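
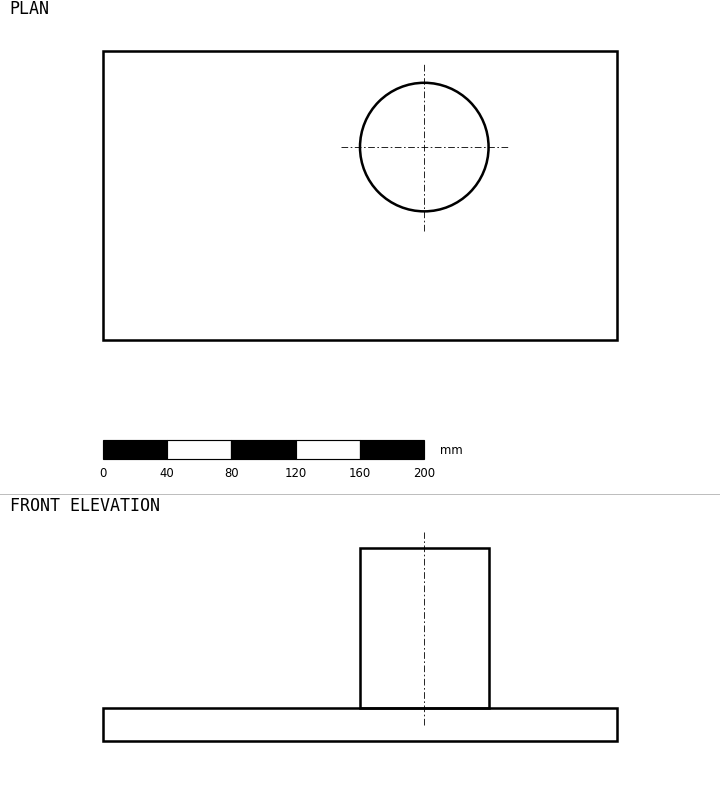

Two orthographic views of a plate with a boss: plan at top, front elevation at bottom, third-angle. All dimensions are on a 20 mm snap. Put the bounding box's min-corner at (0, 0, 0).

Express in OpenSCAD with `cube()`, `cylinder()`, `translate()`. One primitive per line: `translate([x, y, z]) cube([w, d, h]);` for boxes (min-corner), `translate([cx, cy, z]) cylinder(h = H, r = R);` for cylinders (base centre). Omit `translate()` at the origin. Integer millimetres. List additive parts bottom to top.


cube([320, 180, 20]);
translate([200, 120, 20]) cylinder(h = 100, r = 40);


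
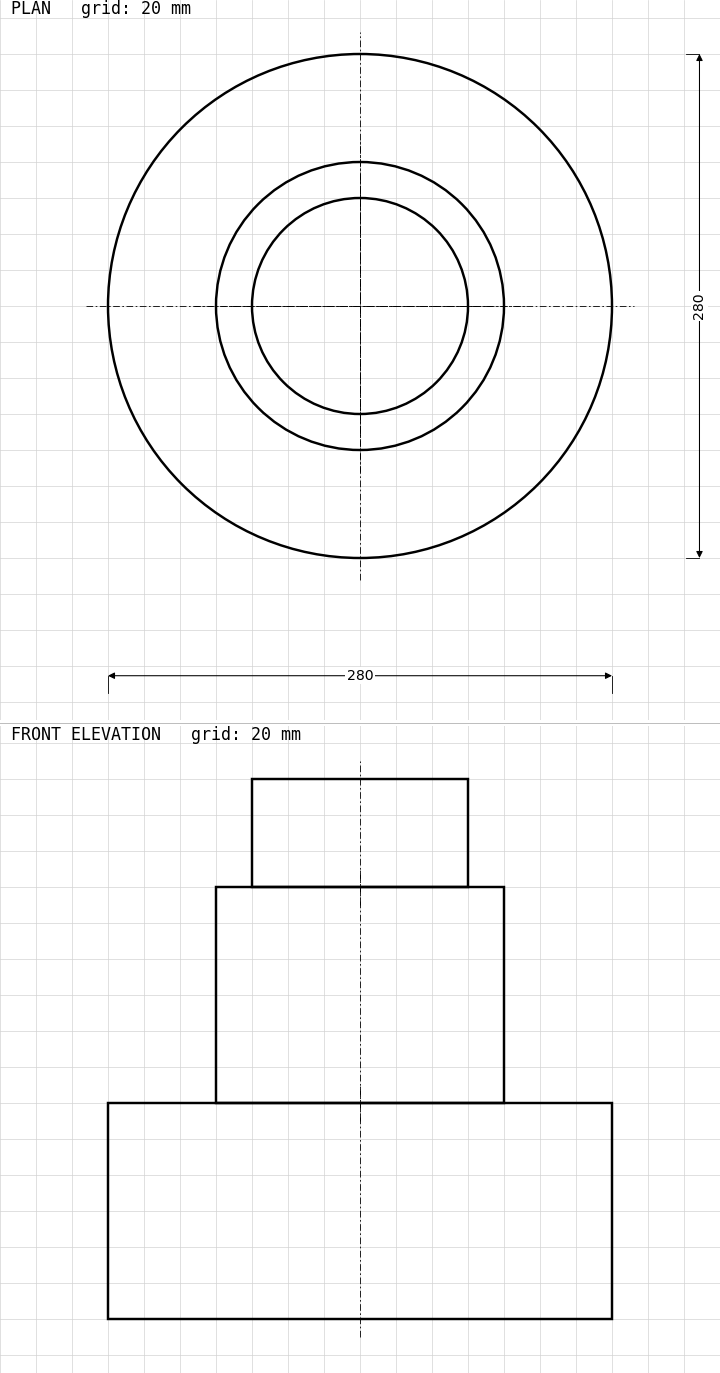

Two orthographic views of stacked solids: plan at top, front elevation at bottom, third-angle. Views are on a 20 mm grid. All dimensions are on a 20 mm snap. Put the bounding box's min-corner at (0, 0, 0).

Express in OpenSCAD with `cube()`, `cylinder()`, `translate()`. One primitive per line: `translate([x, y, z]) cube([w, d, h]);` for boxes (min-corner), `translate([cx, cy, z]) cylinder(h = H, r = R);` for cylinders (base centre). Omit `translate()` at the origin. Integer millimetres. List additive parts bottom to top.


translate([140, 140, 0]) cylinder(h = 120, r = 140);
translate([140, 140, 120]) cylinder(h = 120, r = 80);
translate([140, 140, 240]) cylinder(h = 60, r = 60);


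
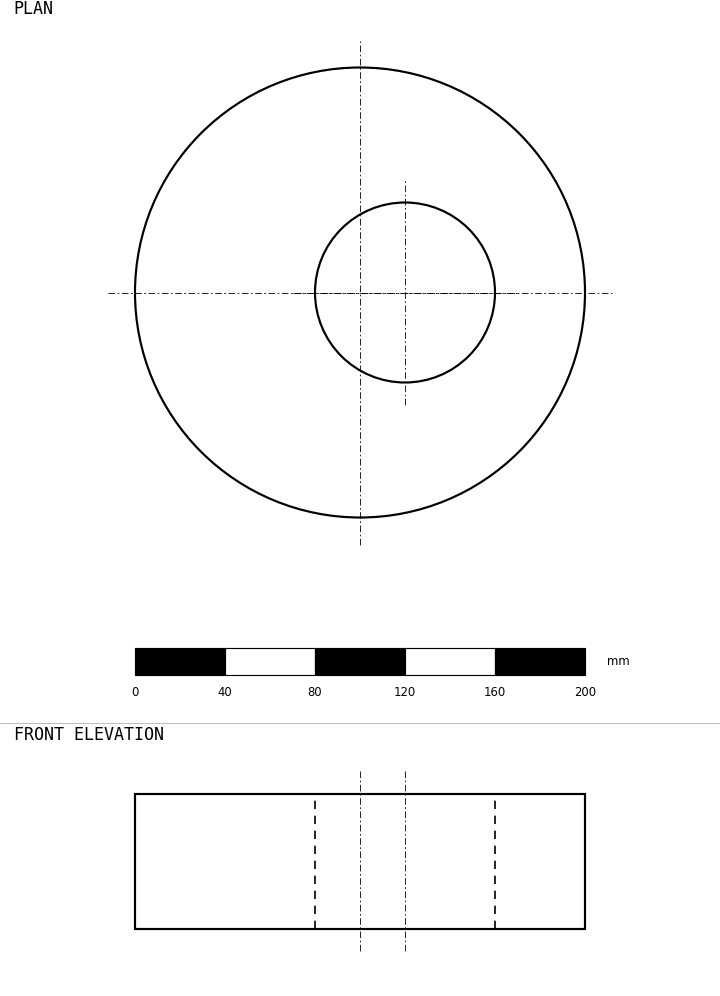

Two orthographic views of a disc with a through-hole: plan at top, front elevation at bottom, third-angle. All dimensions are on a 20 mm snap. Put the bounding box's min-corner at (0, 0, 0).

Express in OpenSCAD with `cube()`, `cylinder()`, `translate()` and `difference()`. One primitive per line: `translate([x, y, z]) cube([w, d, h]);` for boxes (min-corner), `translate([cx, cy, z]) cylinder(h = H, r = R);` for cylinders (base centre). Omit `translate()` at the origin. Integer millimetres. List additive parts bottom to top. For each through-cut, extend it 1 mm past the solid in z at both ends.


difference() {
  translate([100, 100, 0]) cylinder(h = 60, r = 100);
  translate([120, 100, -1]) cylinder(h = 62, r = 40);
}


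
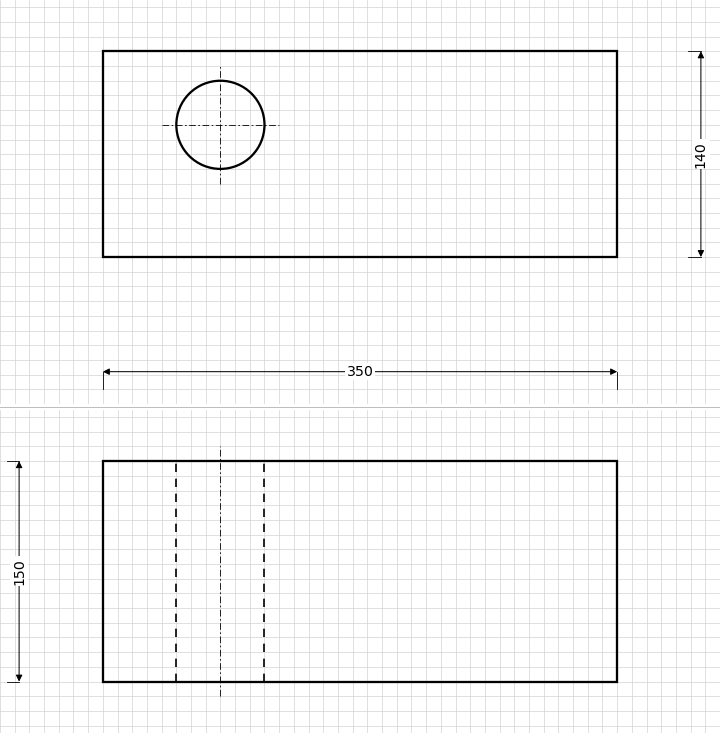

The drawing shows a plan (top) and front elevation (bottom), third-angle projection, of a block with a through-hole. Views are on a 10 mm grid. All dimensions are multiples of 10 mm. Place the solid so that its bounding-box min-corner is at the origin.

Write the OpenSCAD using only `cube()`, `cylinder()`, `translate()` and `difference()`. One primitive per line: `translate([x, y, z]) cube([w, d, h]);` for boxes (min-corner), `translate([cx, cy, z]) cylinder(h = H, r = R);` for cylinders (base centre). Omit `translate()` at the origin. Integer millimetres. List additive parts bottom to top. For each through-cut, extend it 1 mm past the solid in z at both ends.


difference() {
  cube([350, 140, 150]);
  translate([80, 90, -1]) cylinder(h = 152, r = 30);
}


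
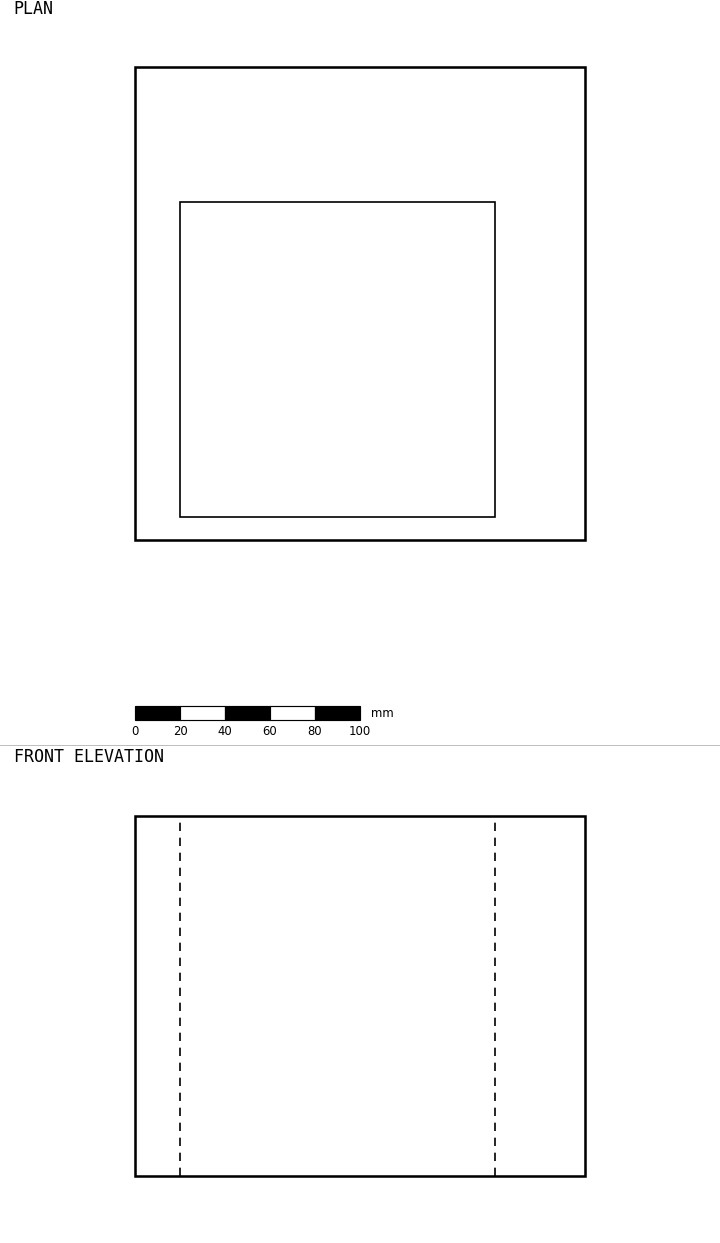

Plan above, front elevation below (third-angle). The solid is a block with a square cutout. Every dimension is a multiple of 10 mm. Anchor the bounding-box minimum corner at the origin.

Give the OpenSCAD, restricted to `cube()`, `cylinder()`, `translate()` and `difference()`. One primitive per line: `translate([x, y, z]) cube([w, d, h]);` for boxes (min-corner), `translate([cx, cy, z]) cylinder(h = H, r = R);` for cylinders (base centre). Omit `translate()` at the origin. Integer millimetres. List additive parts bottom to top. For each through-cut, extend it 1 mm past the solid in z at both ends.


difference() {
  cube([200, 210, 160]);
  translate([20, 10, -1]) cube([140, 140, 162]);
}


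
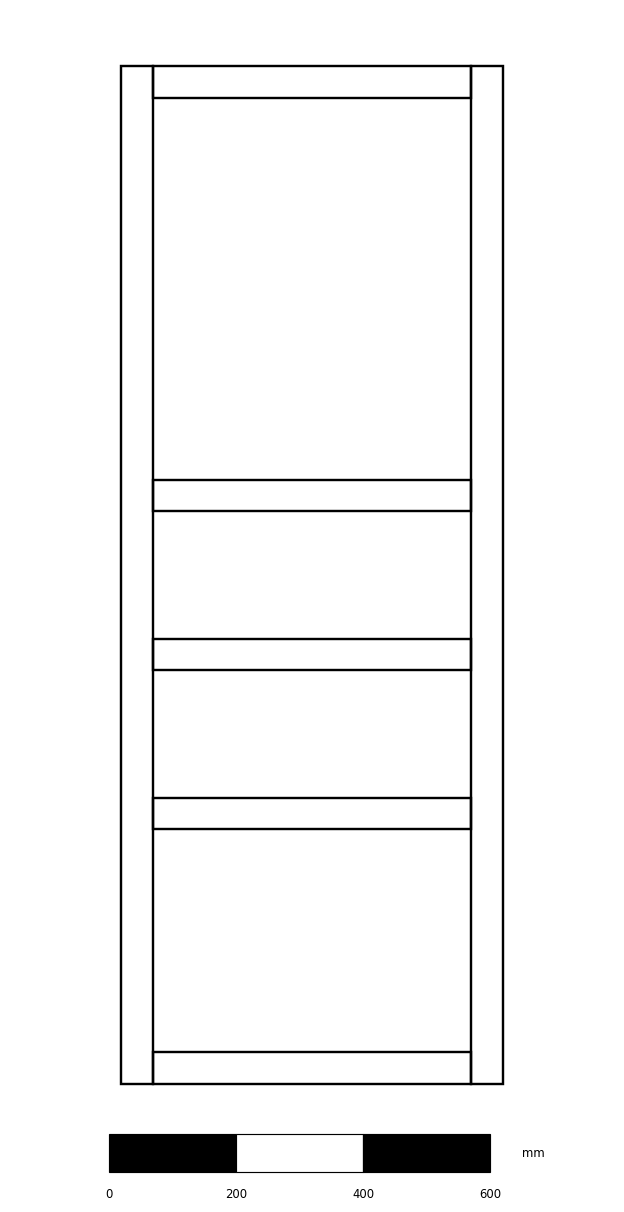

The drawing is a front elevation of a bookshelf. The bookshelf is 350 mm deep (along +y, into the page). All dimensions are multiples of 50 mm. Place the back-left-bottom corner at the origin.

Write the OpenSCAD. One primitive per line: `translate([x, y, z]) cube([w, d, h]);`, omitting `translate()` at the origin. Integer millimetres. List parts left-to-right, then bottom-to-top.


cube([50, 350, 1600]);
translate([50, 0, 0]) cube([500, 350, 50]);
translate([50, 0, 400]) cube([500, 350, 50]);
translate([50, 0, 650]) cube([500, 350, 50]);
translate([50, 0, 900]) cube([500, 350, 50]);
translate([50, 0, 1550]) cube([500, 350, 50]);
translate([550, 0, 0]) cube([50, 350, 1600]);


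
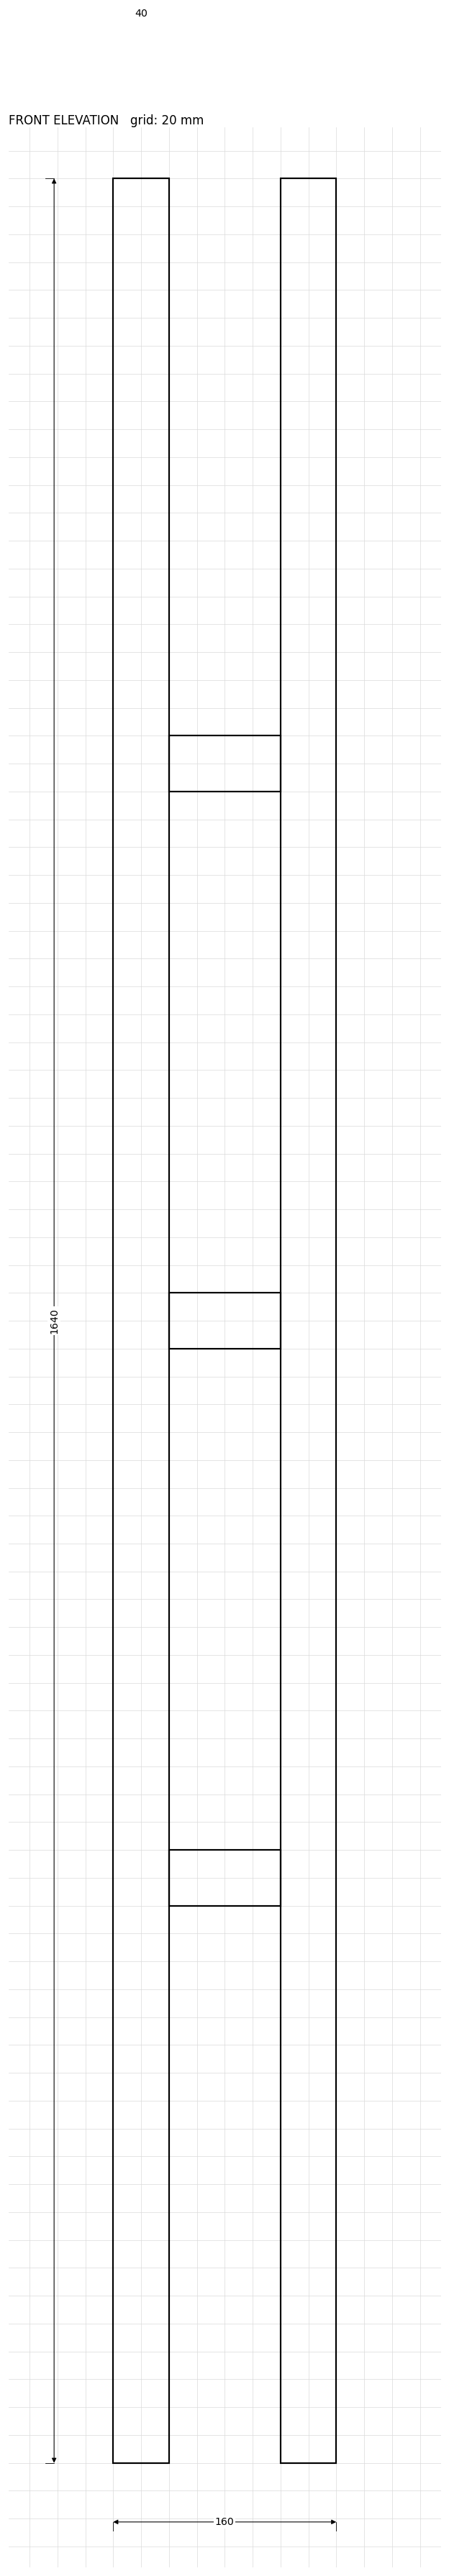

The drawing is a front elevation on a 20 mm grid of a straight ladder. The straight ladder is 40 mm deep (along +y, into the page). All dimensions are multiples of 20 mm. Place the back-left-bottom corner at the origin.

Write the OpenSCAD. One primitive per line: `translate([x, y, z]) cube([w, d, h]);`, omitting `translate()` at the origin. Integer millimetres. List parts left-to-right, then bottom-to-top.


cube([40, 40, 1640]);
translate([40, 0, 400]) cube([80, 40, 40]);
translate([40, 0, 800]) cube([80, 40, 40]);
translate([40, 0, 1200]) cube([80, 40, 40]);
translate([120, 0, 0]) cube([40, 40, 1640]);


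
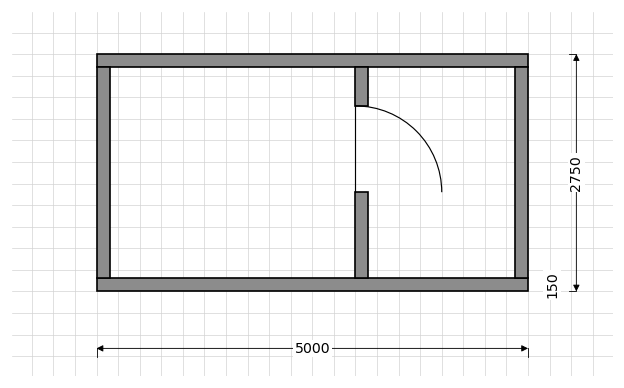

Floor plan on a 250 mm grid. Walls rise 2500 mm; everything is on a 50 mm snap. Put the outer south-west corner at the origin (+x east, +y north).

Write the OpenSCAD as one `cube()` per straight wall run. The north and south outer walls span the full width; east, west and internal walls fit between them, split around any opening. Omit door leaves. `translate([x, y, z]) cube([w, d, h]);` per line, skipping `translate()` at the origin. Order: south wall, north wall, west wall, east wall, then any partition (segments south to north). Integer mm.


cube([5000, 150, 2500]);
translate([0, 2600, 0]) cube([5000, 150, 2500]);
translate([0, 150, 0]) cube([150, 2450, 2500]);
translate([4850, 150, 0]) cube([150, 2450, 2500]);
translate([3000, 150, 0]) cube([150, 1000, 2500]);
translate([3000, 2150, 0]) cube([150, 450, 2500]);


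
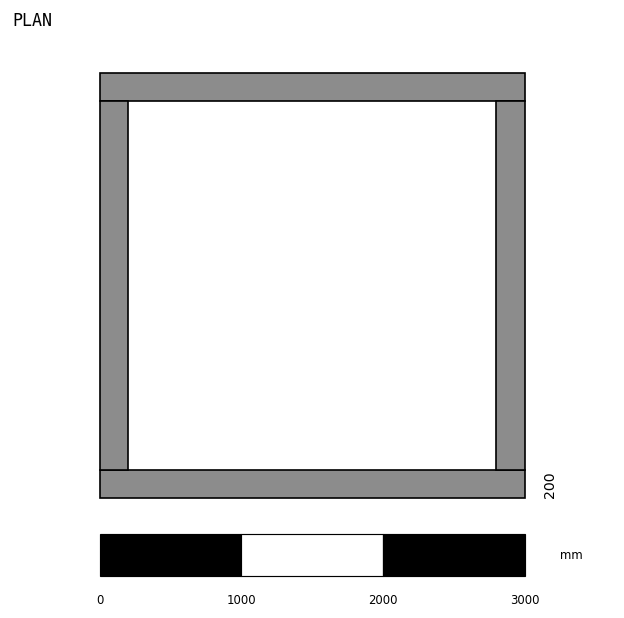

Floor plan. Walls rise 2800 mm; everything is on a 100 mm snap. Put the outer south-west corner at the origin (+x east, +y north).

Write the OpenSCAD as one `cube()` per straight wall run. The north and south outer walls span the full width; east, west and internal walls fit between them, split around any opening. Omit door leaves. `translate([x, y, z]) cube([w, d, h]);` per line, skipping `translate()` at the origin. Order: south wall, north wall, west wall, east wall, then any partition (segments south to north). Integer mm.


cube([3000, 200, 2800]);
translate([0, 2800, 0]) cube([3000, 200, 2800]);
translate([0, 200, 0]) cube([200, 2600, 2800]);
translate([2800, 200, 0]) cube([200, 2600, 2800]);


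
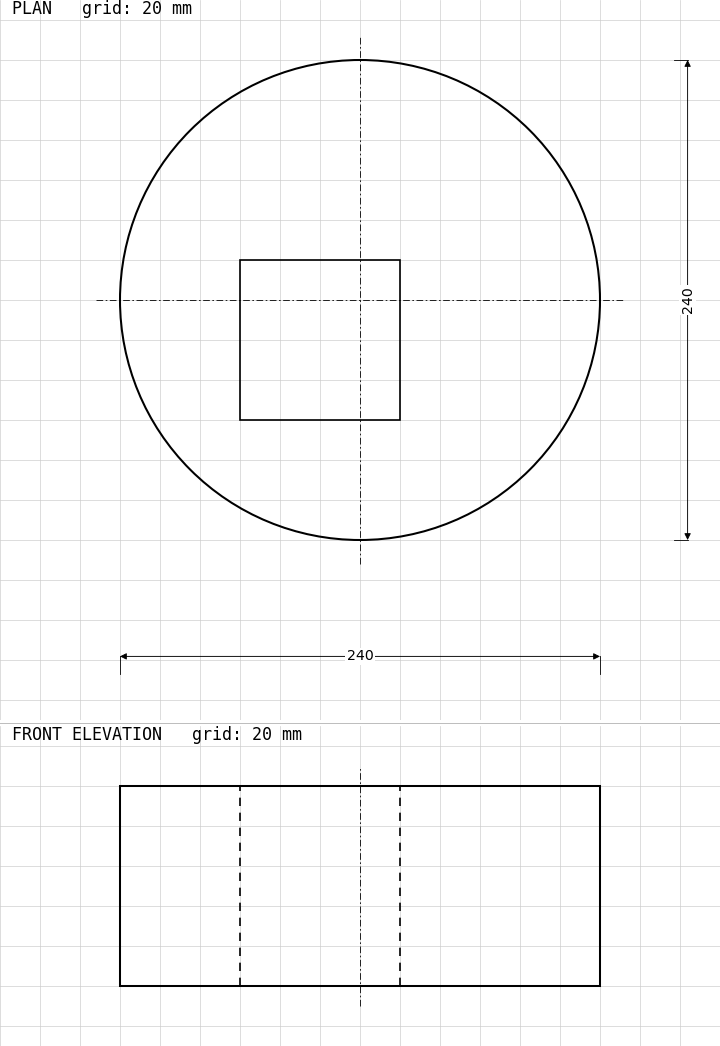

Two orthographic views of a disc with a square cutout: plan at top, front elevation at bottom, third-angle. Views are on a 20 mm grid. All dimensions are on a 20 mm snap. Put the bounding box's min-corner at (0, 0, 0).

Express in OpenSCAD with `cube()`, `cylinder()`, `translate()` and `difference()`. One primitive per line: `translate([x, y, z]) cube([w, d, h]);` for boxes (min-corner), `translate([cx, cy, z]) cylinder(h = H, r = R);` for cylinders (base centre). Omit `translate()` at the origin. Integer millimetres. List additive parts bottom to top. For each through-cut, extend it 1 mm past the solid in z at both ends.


difference() {
  translate([120, 120, 0]) cylinder(h = 100, r = 120);
  translate([60, 60, -1]) cube([80, 80, 102]);
}


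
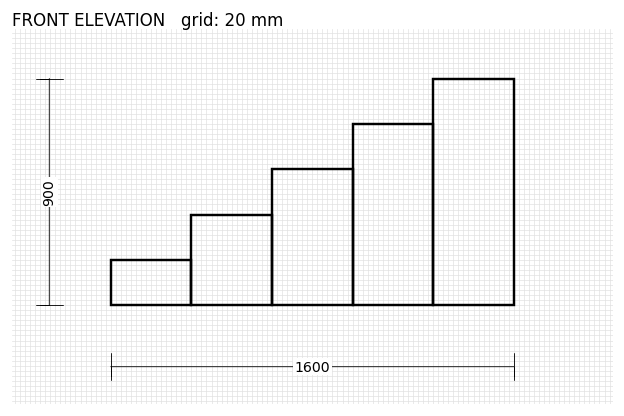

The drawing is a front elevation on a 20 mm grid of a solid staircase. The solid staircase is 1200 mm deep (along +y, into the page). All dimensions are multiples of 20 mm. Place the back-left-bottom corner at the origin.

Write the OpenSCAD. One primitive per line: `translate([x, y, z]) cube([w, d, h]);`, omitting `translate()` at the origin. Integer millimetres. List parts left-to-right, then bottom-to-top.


cube([320, 1200, 180]);
translate([320, 0, 0]) cube([320, 1200, 360]);
translate([640, 0, 0]) cube([320, 1200, 540]);
translate([960, 0, 0]) cube([320, 1200, 720]);
translate([1280, 0, 0]) cube([320, 1200, 900]);


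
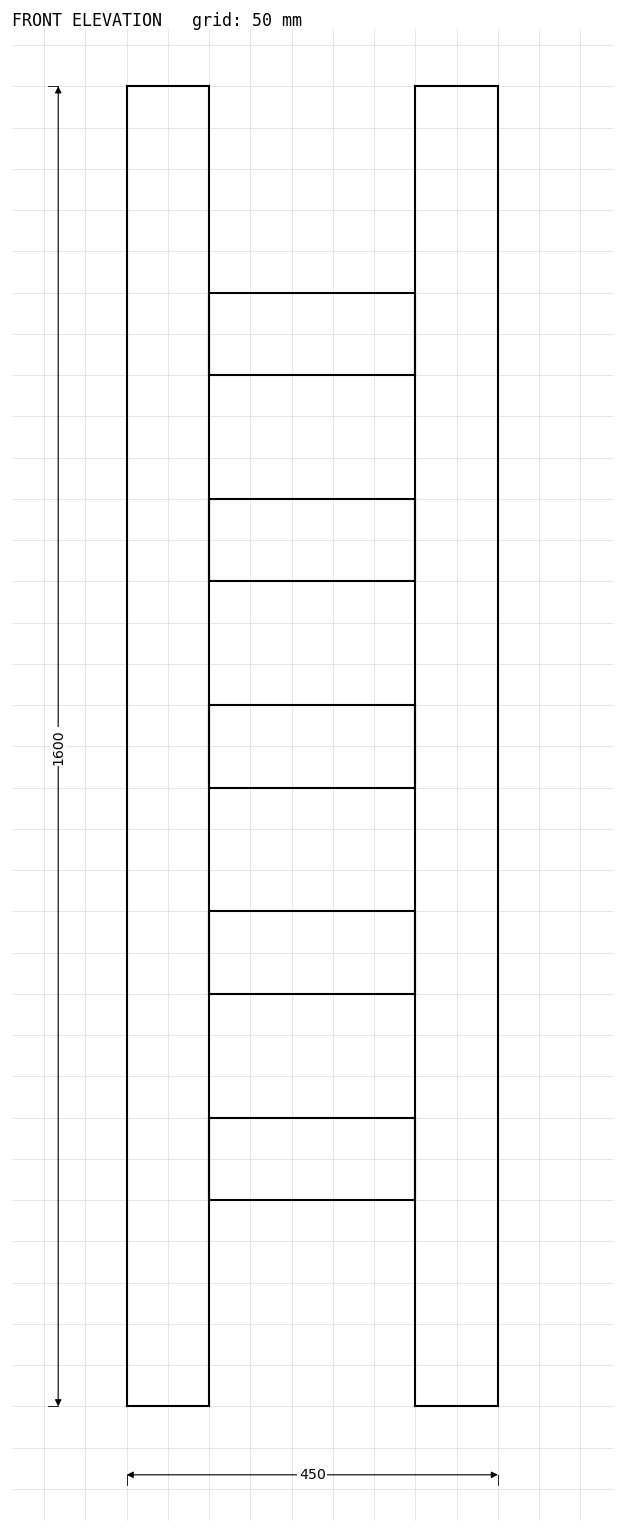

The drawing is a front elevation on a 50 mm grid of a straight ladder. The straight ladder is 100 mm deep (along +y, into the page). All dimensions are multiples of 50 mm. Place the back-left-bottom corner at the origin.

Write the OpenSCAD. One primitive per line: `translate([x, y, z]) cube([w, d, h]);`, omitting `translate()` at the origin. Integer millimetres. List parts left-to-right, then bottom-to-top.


cube([100, 100, 1600]);
translate([100, 0, 250]) cube([250, 100, 100]);
translate([100, 0, 500]) cube([250, 100, 100]);
translate([100, 0, 750]) cube([250, 100, 100]);
translate([100, 0, 1000]) cube([250, 100, 100]);
translate([100, 0, 1250]) cube([250, 100, 100]);
translate([350, 0, 0]) cube([100, 100, 1600]);


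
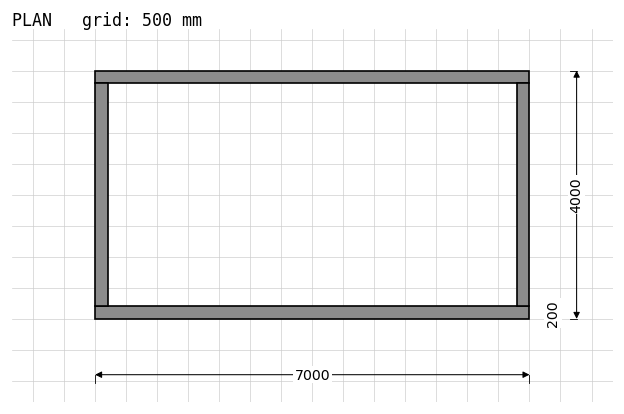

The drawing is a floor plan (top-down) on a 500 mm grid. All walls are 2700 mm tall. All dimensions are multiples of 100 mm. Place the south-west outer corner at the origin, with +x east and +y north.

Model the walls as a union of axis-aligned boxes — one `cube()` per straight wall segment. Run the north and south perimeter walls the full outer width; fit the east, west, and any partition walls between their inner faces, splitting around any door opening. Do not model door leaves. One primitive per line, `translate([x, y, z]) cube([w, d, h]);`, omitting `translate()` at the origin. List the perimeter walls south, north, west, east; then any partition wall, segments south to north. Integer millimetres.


cube([7000, 200, 2700]);
translate([0, 3800, 0]) cube([7000, 200, 2700]);
translate([0, 200, 0]) cube([200, 3600, 2700]);
translate([6800, 200, 0]) cube([200, 3600, 2700]);


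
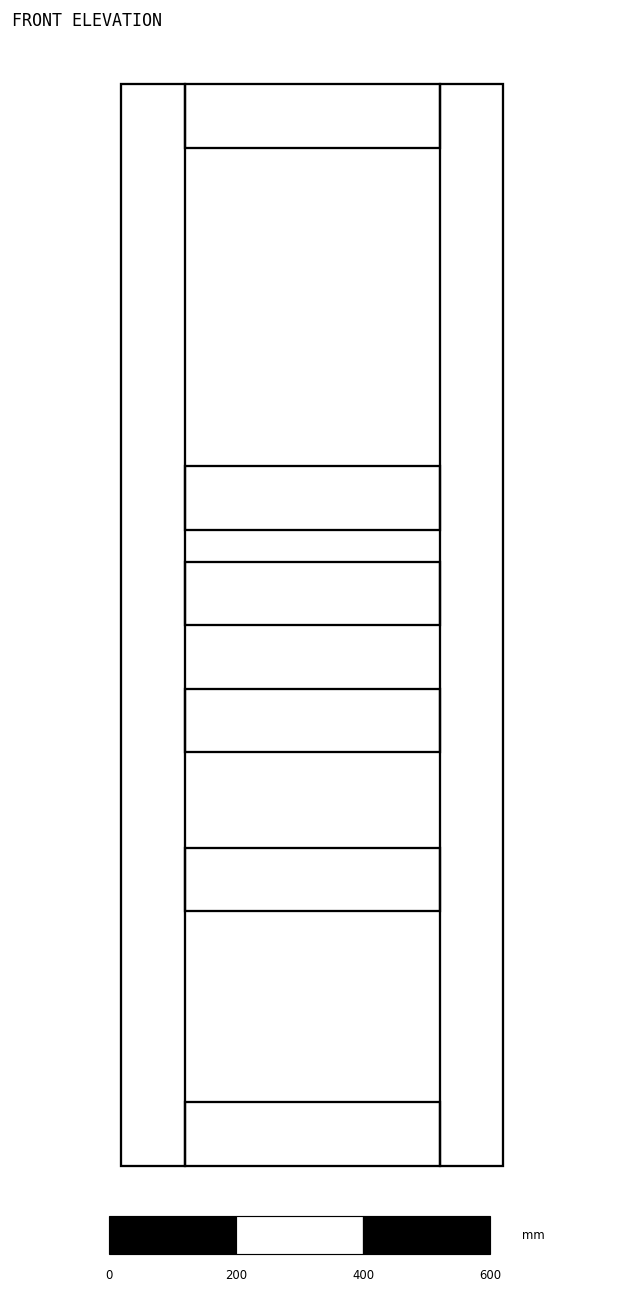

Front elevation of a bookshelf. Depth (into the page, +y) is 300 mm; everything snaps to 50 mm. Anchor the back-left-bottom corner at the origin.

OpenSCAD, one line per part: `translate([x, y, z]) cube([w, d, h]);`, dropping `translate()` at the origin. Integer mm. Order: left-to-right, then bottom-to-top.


cube([100, 300, 1700]);
translate([100, 0, 0]) cube([400, 300, 100]);
translate([100, 0, 400]) cube([400, 300, 100]);
translate([100, 0, 650]) cube([400, 300, 100]);
translate([100, 0, 850]) cube([400, 300, 100]);
translate([100, 0, 1000]) cube([400, 300, 100]);
translate([100, 0, 1600]) cube([400, 300, 100]);
translate([500, 0, 0]) cube([100, 300, 1700]);


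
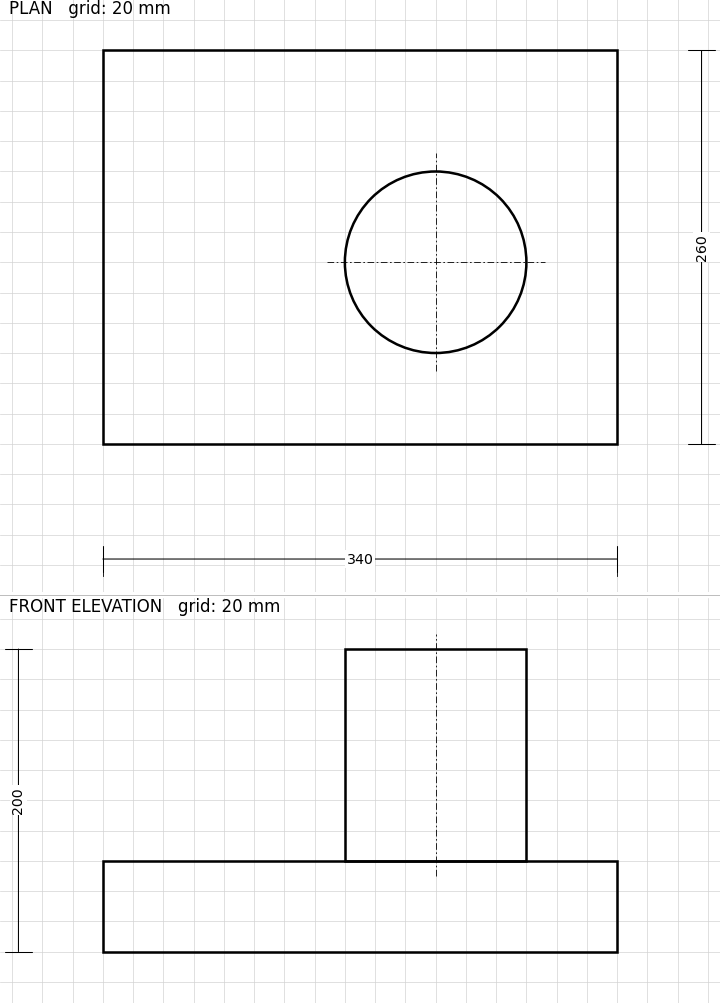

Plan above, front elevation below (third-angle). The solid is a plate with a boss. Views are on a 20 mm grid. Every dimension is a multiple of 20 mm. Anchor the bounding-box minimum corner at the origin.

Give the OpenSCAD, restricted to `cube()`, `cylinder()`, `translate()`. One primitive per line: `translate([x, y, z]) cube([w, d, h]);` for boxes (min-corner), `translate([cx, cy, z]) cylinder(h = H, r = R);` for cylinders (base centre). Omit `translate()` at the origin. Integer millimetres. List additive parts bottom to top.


cube([340, 260, 60]);
translate([220, 120, 60]) cylinder(h = 140, r = 60);


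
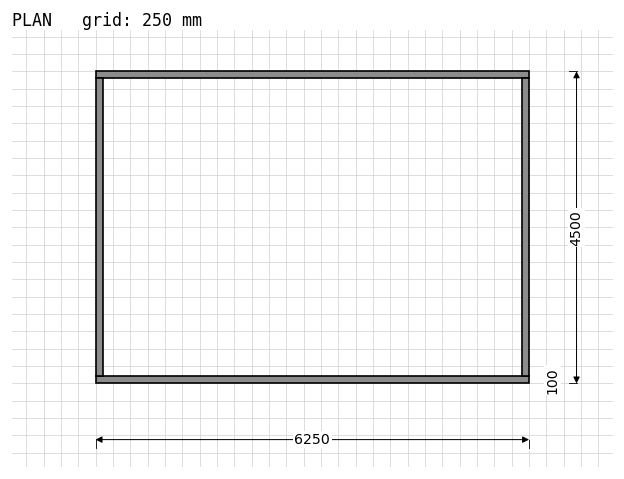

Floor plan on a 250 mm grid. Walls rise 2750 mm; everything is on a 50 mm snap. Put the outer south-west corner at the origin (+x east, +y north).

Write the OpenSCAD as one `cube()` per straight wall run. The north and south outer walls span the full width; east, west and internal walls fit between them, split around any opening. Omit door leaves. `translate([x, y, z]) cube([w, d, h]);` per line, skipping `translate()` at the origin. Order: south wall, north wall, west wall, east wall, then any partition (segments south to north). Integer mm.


cube([6250, 100, 2750]);
translate([0, 4400, 0]) cube([6250, 100, 2750]);
translate([0, 100, 0]) cube([100, 4300, 2750]);
translate([6150, 100, 0]) cube([100, 4300, 2750]);


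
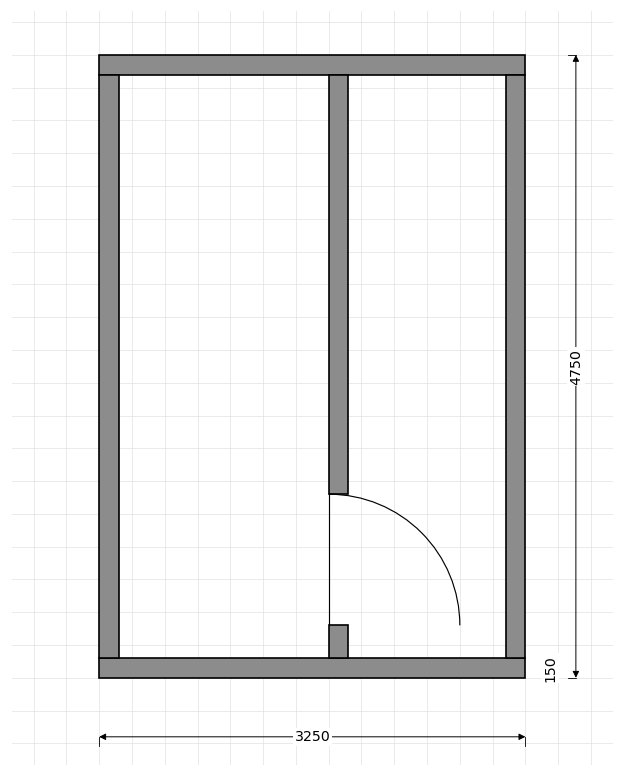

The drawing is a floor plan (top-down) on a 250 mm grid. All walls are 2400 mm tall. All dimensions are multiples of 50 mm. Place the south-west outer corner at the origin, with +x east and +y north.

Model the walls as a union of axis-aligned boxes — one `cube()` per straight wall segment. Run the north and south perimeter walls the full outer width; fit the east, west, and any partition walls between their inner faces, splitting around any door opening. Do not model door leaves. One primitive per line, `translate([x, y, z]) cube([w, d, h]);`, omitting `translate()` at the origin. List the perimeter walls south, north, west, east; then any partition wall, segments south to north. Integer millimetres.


cube([3250, 150, 2400]);
translate([0, 4600, 0]) cube([3250, 150, 2400]);
translate([0, 150, 0]) cube([150, 4450, 2400]);
translate([3100, 150, 0]) cube([150, 4450, 2400]);
translate([1750, 150, 0]) cube([150, 250, 2400]);
translate([1750, 1400, 0]) cube([150, 3200, 2400]);


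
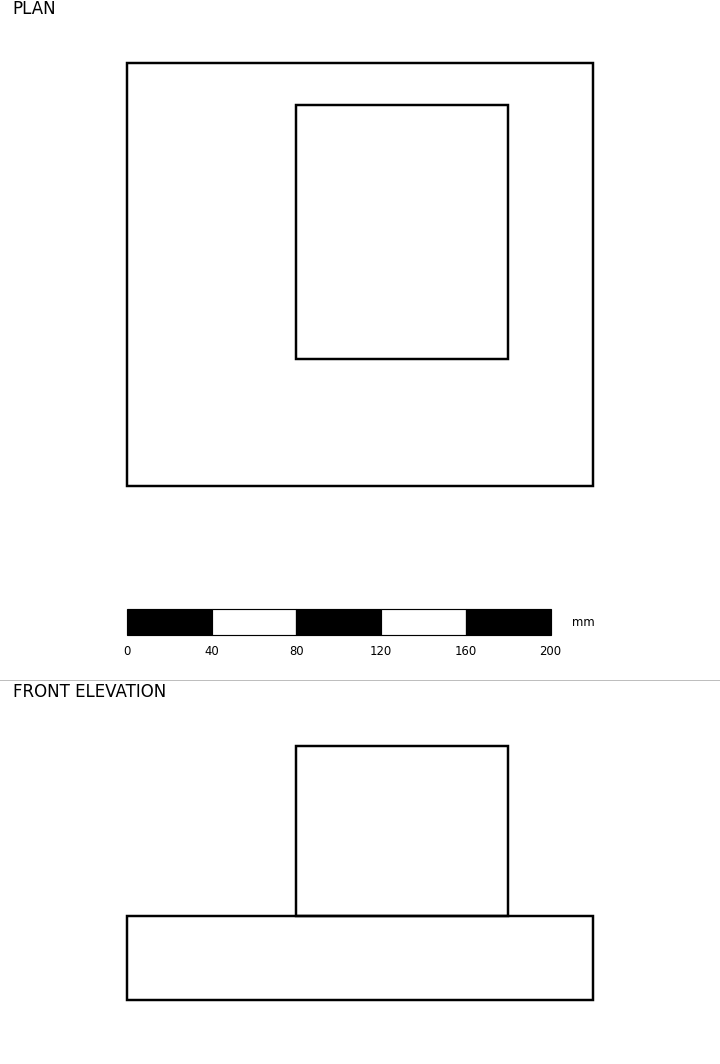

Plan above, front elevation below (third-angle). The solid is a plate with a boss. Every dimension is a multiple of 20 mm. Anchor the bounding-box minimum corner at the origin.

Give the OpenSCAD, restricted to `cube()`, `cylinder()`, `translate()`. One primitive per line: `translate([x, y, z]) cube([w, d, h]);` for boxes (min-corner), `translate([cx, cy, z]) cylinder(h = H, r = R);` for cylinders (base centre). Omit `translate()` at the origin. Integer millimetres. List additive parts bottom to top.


cube([220, 200, 40]);
translate([80, 60, 40]) cube([100, 120, 80]);


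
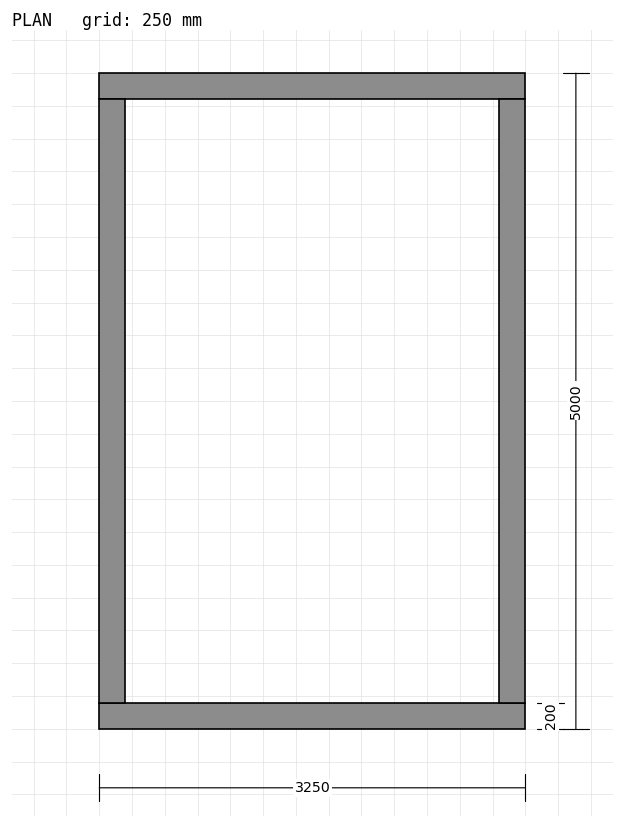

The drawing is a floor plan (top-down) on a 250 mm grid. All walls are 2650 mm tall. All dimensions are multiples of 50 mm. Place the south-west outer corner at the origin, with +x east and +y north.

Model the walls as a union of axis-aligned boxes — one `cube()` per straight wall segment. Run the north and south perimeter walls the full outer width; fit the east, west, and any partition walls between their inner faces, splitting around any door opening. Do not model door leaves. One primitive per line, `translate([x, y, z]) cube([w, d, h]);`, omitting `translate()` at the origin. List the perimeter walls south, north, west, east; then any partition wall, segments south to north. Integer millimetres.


cube([3250, 200, 2650]);
translate([0, 4800, 0]) cube([3250, 200, 2650]);
translate([0, 200, 0]) cube([200, 4600, 2650]);
translate([3050, 200, 0]) cube([200, 4600, 2650]);


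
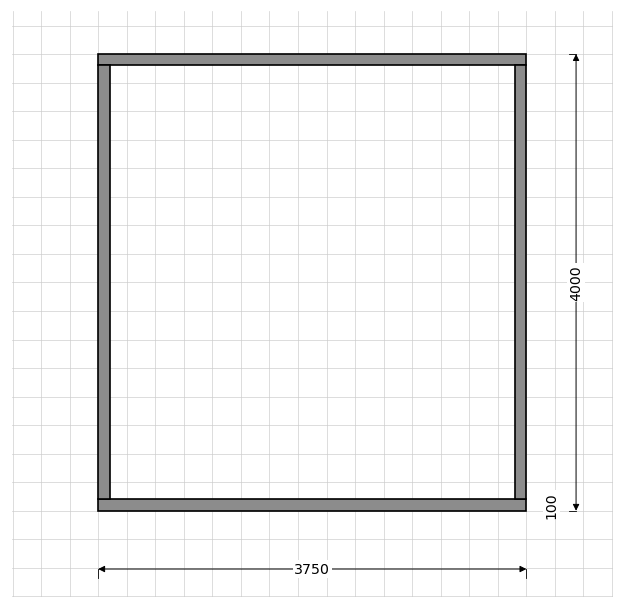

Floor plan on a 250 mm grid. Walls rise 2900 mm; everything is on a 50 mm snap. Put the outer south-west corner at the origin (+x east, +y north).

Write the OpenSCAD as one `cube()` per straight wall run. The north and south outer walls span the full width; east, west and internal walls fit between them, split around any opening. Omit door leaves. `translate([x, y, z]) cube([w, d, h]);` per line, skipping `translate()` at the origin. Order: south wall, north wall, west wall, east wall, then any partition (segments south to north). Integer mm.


cube([3750, 100, 2900]);
translate([0, 3900, 0]) cube([3750, 100, 2900]);
translate([0, 100, 0]) cube([100, 3800, 2900]);
translate([3650, 100, 0]) cube([100, 3800, 2900]);


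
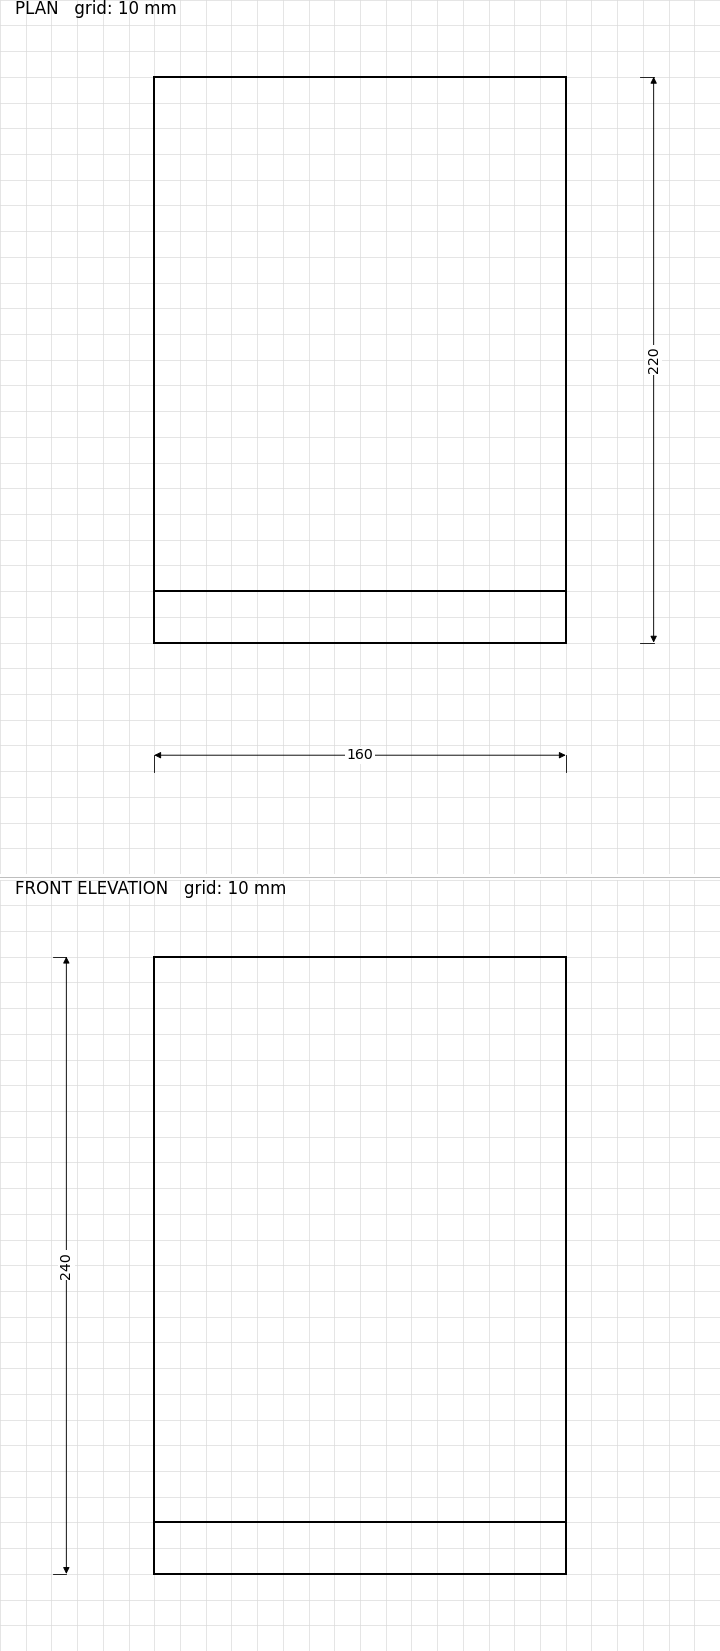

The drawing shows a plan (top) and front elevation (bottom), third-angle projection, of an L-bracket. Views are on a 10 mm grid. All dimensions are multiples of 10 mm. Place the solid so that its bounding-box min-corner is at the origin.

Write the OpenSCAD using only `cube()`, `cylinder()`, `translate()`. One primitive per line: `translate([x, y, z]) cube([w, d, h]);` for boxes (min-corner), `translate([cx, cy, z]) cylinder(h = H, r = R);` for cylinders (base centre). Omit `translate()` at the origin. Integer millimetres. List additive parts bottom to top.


cube([160, 220, 20]);
translate([0, 0, 20]) cube([160, 20, 220]);


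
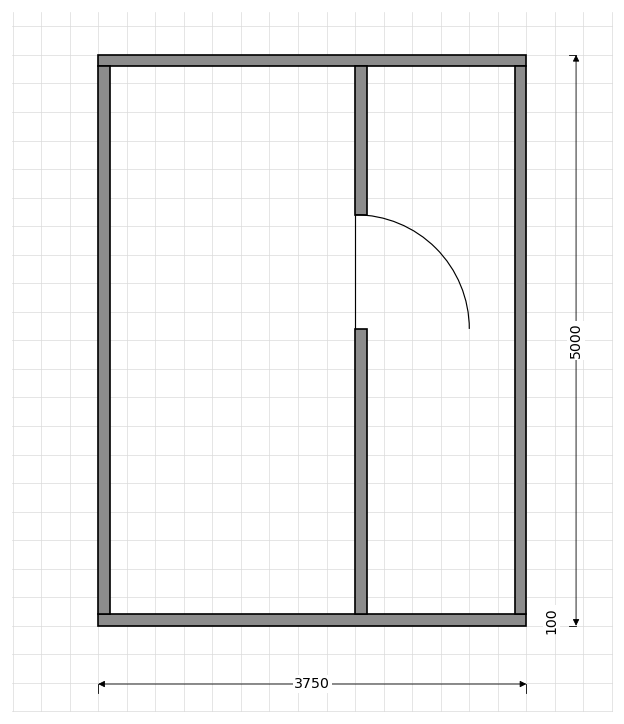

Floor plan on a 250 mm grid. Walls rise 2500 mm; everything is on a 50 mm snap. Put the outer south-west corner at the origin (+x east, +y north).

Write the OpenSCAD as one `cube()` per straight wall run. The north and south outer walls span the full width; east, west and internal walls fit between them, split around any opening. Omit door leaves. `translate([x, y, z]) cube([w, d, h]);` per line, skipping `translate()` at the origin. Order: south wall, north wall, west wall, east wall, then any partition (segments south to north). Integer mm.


cube([3750, 100, 2500]);
translate([0, 4900, 0]) cube([3750, 100, 2500]);
translate([0, 100, 0]) cube([100, 4800, 2500]);
translate([3650, 100, 0]) cube([100, 4800, 2500]);
translate([2250, 100, 0]) cube([100, 2500, 2500]);
translate([2250, 3600, 0]) cube([100, 1300, 2500]);


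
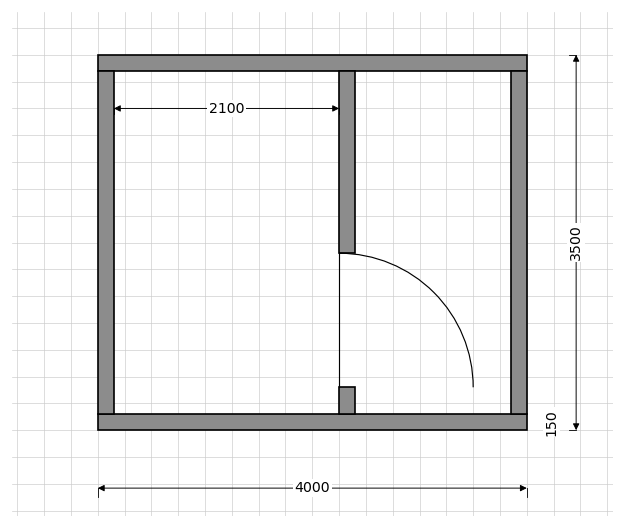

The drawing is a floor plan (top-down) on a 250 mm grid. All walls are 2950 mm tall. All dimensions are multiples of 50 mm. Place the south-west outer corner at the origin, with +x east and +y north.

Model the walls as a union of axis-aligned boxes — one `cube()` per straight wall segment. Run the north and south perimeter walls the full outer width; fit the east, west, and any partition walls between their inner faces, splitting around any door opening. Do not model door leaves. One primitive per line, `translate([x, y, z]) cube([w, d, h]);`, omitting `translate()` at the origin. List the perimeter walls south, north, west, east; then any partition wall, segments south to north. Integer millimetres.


cube([4000, 150, 2950]);
translate([0, 3350, 0]) cube([4000, 150, 2950]);
translate([0, 150, 0]) cube([150, 3200, 2950]);
translate([3850, 150, 0]) cube([150, 3200, 2950]);
translate([2250, 150, 0]) cube([150, 250, 2950]);
translate([2250, 1650, 0]) cube([150, 1700, 2950]);


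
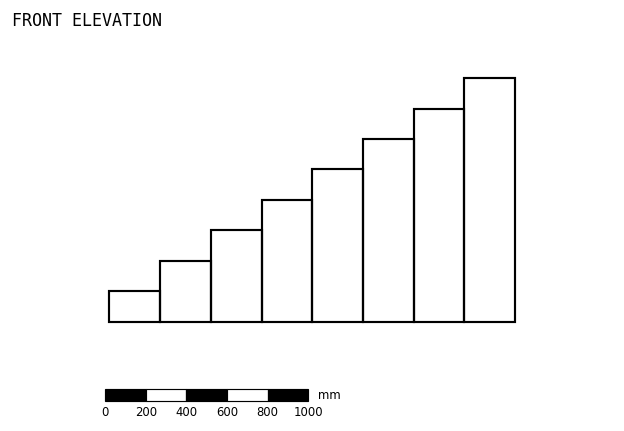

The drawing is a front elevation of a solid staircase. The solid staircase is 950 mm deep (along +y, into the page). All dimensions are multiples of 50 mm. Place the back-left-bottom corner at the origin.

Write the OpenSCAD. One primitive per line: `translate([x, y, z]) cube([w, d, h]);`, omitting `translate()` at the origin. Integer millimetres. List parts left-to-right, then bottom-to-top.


cube([250, 950, 150]);
translate([250, 0, 0]) cube([250, 950, 300]);
translate([500, 0, 0]) cube([250, 950, 450]);
translate([750, 0, 0]) cube([250, 950, 600]);
translate([1000, 0, 0]) cube([250, 950, 750]);
translate([1250, 0, 0]) cube([250, 950, 900]);
translate([1500, 0, 0]) cube([250, 950, 1050]);
translate([1750, 0, 0]) cube([250, 950, 1200]);


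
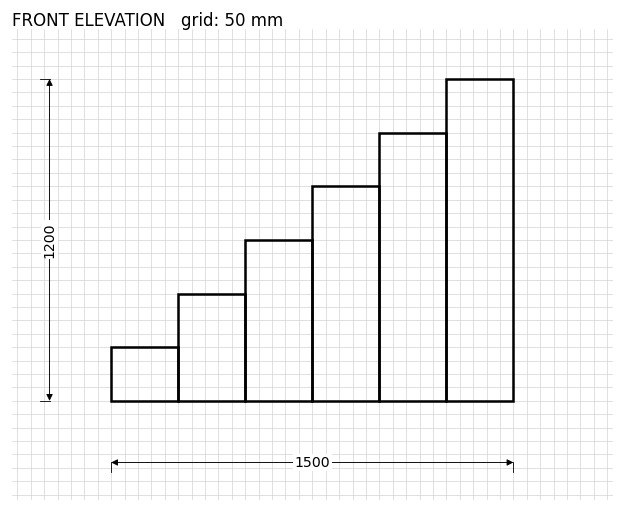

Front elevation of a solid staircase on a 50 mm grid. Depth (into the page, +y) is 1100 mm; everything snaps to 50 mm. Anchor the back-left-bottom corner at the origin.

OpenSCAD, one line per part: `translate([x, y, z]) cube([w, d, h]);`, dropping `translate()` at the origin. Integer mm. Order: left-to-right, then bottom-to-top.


cube([250, 1100, 200]);
translate([250, 0, 0]) cube([250, 1100, 400]);
translate([500, 0, 0]) cube([250, 1100, 600]);
translate([750, 0, 0]) cube([250, 1100, 800]);
translate([1000, 0, 0]) cube([250, 1100, 1000]);
translate([1250, 0, 0]) cube([250, 1100, 1200]);


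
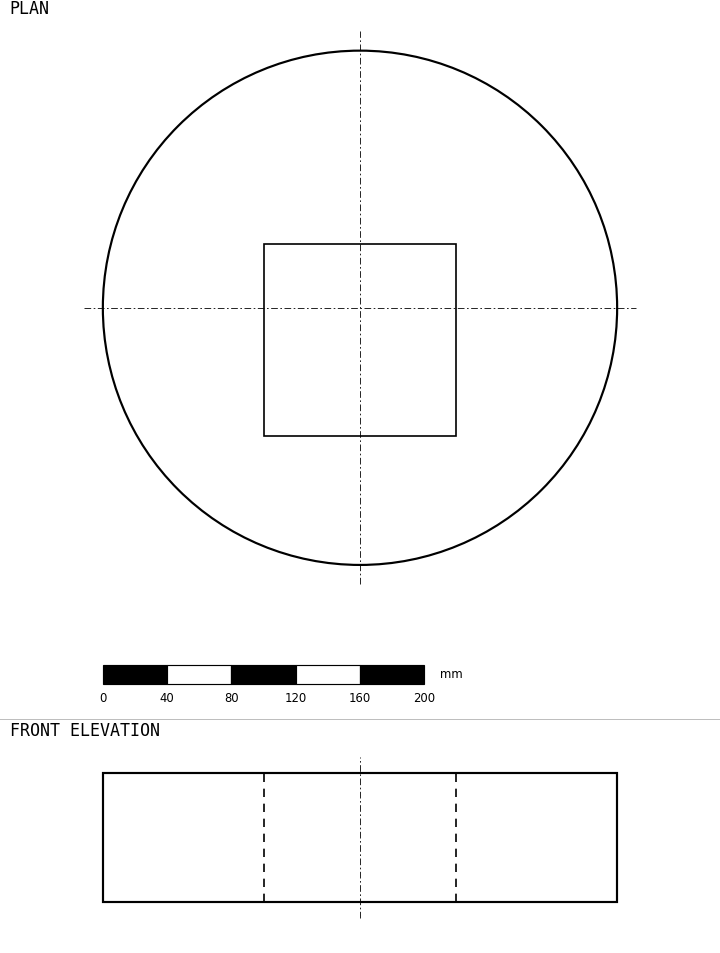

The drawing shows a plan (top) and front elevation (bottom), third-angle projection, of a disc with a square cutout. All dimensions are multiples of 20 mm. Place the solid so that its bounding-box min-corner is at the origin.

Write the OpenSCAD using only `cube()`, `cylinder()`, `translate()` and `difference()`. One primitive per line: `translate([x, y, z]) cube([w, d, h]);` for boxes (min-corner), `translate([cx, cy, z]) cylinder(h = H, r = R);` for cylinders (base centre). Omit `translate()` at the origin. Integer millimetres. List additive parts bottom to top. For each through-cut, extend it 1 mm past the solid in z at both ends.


difference() {
  translate([160, 160, 0]) cylinder(h = 80, r = 160);
  translate([100, 80, -1]) cube([120, 120, 82]);
}


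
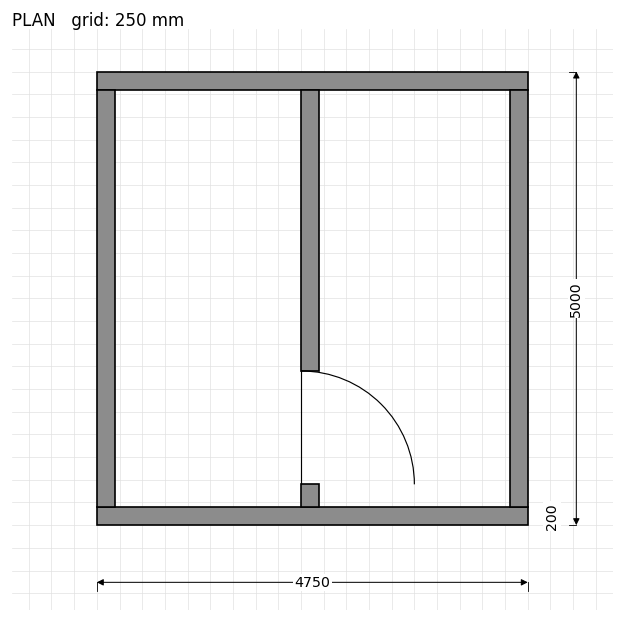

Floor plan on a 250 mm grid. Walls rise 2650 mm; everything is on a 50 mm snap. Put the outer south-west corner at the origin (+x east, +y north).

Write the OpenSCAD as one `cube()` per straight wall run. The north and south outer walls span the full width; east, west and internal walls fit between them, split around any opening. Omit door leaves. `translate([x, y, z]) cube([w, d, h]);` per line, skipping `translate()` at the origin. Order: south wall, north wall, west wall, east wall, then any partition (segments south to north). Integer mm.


cube([4750, 200, 2650]);
translate([0, 4800, 0]) cube([4750, 200, 2650]);
translate([0, 200, 0]) cube([200, 4600, 2650]);
translate([4550, 200, 0]) cube([200, 4600, 2650]);
translate([2250, 200, 0]) cube([200, 250, 2650]);
translate([2250, 1700, 0]) cube([200, 3100, 2650]);


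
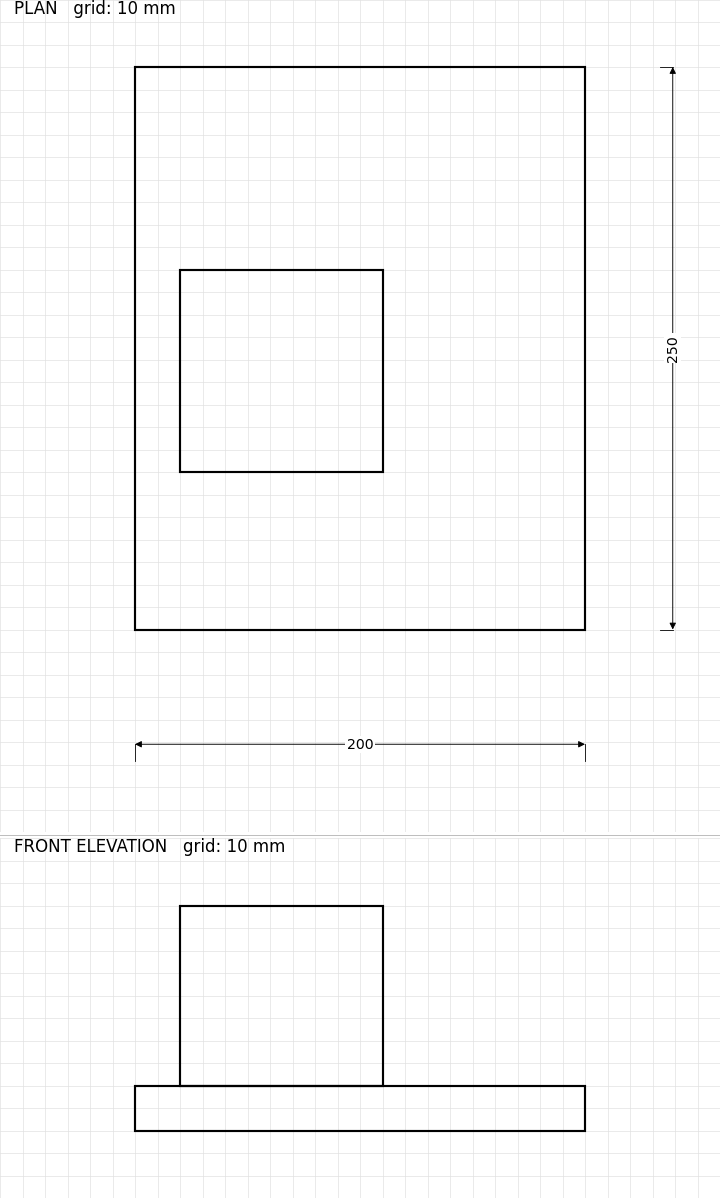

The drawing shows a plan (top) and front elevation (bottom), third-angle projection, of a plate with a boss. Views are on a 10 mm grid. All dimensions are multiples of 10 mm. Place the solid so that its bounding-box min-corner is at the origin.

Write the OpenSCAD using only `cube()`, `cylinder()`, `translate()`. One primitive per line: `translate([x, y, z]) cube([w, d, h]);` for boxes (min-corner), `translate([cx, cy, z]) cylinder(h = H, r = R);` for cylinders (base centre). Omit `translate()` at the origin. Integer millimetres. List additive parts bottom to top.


cube([200, 250, 20]);
translate([20, 70, 20]) cube([90, 90, 80]);


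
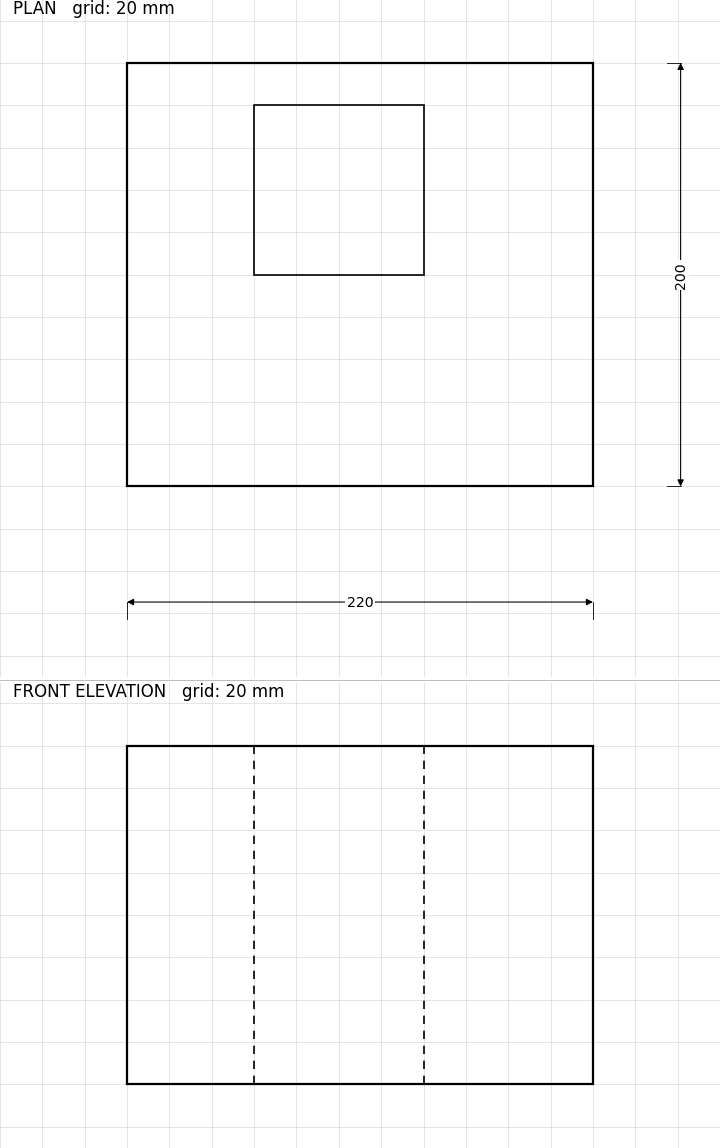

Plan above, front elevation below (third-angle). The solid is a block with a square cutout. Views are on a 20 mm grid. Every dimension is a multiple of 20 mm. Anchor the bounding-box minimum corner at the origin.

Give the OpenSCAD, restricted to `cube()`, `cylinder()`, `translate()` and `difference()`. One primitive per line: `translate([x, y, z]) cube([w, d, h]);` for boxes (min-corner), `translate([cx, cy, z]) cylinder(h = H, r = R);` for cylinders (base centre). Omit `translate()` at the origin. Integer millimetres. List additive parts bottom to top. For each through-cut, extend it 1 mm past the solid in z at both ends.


difference() {
  cube([220, 200, 160]);
  translate([60, 100, -1]) cube([80, 80, 162]);
}


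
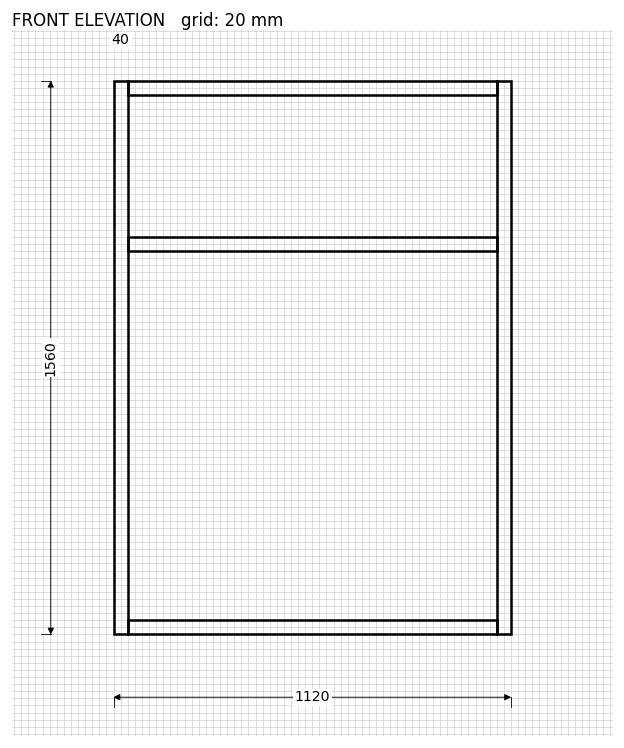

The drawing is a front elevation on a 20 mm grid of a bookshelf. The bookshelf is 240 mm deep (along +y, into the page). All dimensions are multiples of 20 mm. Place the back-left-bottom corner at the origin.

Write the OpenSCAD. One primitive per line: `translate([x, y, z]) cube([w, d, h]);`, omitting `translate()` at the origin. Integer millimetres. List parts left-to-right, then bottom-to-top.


cube([40, 240, 1560]);
translate([40, 0, 0]) cube([1040, 240, 40]);
translate([40, 0, 1080]) cube([1040, 240, 40]);
translate([40, 0, 1520]) cube([1040, 240, 40]);
translate([1080, 0, 0]) cube([40, 240, 1560]);


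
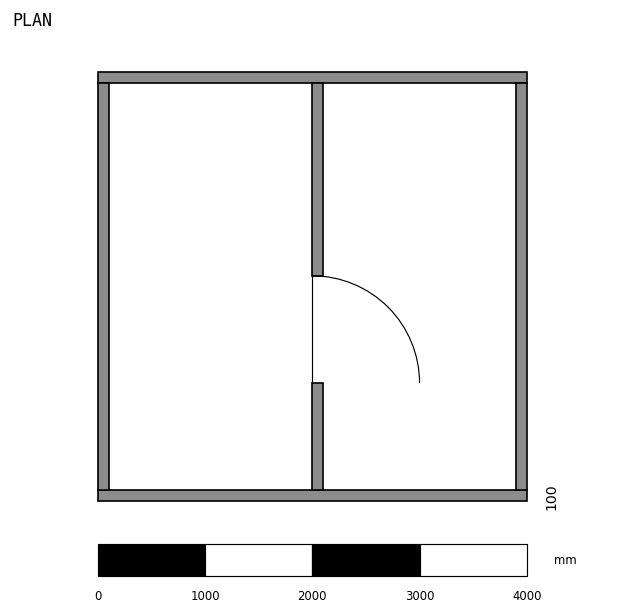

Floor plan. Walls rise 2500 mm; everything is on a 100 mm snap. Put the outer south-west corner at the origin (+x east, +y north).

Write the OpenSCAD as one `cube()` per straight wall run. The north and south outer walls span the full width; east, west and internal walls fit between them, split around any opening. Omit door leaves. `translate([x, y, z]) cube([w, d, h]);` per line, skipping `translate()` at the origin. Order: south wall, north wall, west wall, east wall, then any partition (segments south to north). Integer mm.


cube([4000, 100, 2500]);
translate([0, 3900, 0]) cube([4000, 100, 2500]);
translate([0, 100, 0]) cube([100, 3800, 2500]);
translate([3900, 100, 0]) cube([100, 3800, 2500]);
translate([2000, 100, 0]) cube([100, 1000, 2500]);
translate([2000, 2100, 0]) cube([100, 1800, 2500]);


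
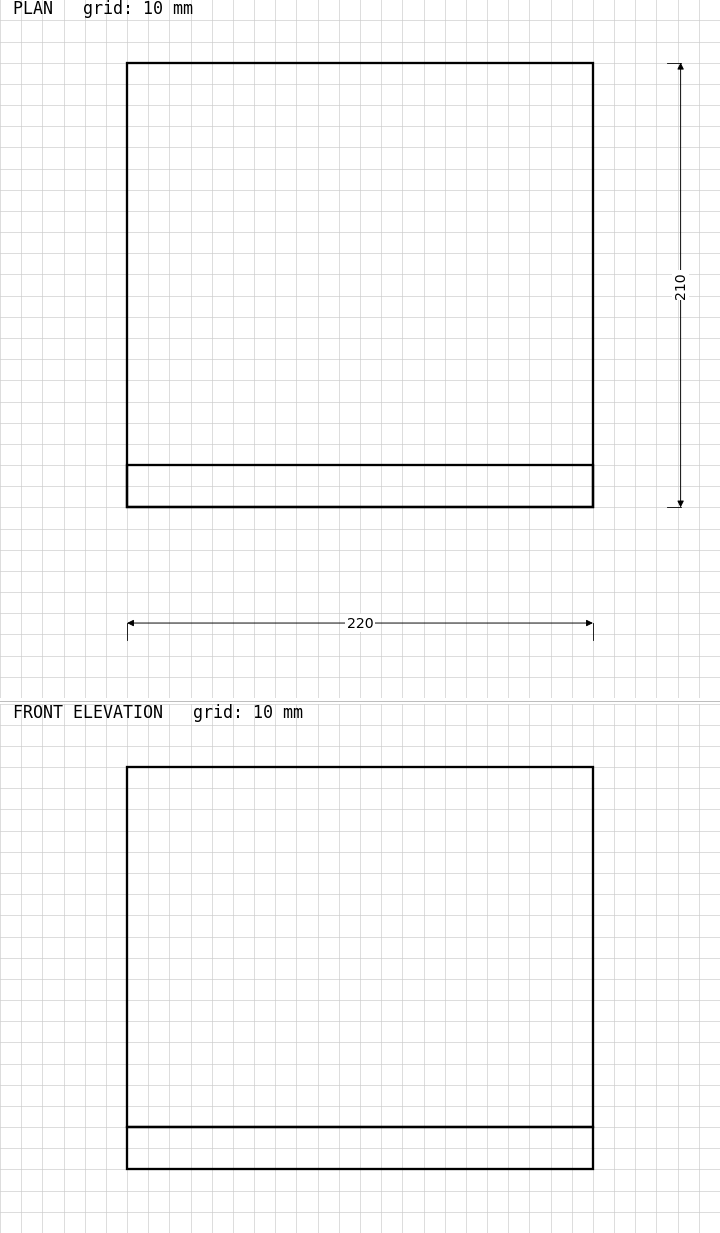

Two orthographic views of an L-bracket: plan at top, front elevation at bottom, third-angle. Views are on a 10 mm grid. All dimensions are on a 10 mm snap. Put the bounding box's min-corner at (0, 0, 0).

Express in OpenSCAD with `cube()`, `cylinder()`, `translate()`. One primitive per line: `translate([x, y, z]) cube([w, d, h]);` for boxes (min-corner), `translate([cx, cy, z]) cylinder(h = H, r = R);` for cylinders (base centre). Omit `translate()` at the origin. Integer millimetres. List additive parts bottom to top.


cube([220, 210, 20]);
translate([0, 0, 20]) cube([220, 20, 170]);


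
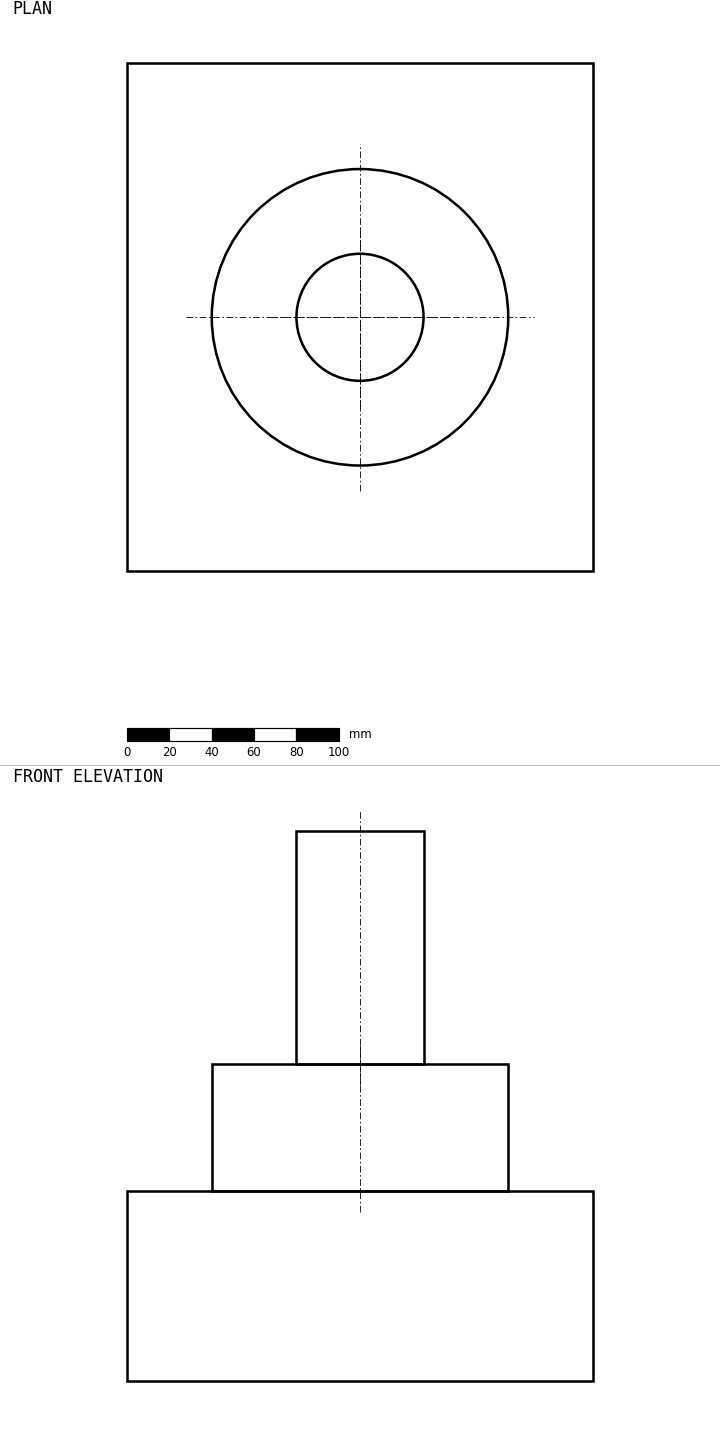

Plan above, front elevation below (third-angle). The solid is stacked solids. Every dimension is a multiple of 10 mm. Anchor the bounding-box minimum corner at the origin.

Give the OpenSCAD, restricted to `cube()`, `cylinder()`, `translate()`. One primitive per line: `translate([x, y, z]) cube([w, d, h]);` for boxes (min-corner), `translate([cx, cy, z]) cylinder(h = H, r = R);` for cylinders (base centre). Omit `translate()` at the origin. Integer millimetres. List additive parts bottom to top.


cube([220, 240, 90]);
translate([110, 120, 90]) cylinder(h = 60, r = 70);
translate([110, 120, 150]) cylinder(h = 110, r = 30);


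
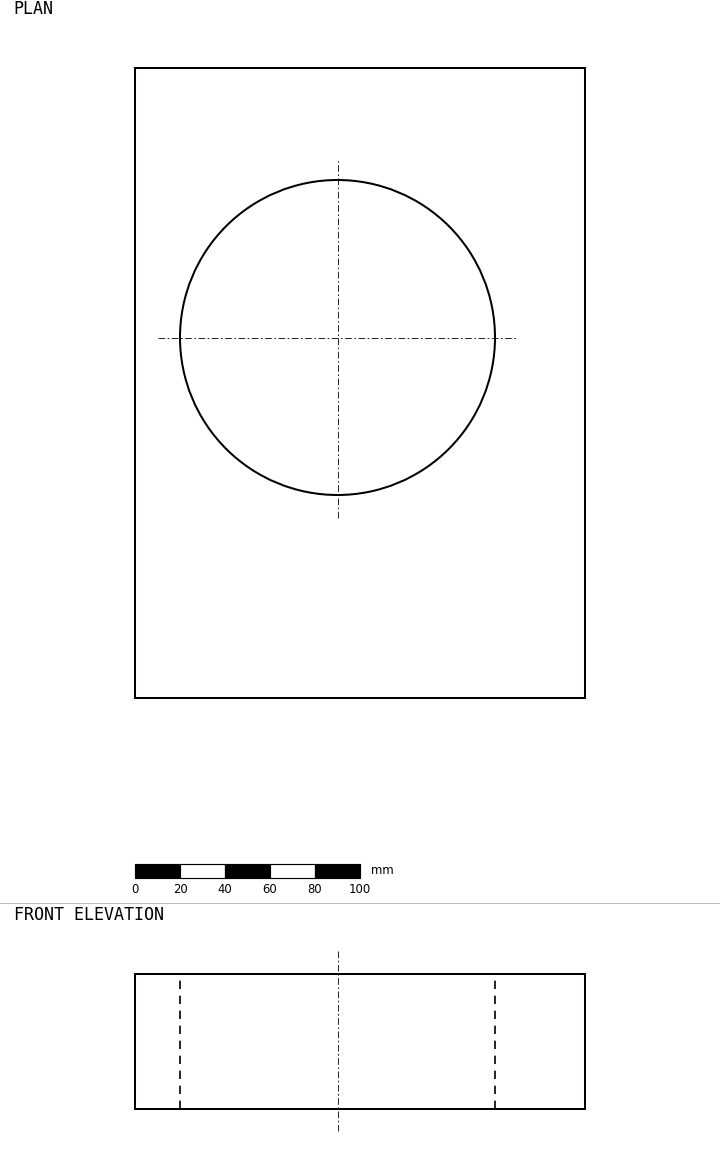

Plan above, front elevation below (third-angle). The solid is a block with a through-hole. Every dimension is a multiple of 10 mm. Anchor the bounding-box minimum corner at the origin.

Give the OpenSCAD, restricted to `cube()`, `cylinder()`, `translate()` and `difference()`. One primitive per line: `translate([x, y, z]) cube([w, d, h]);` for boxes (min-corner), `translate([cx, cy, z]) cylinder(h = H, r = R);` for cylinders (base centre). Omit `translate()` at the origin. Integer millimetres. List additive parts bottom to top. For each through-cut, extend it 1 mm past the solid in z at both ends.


difference() {
  cube([200, 280, 60]);
  translate([90, 160, -1]) cylinder(h = 62, r = 70);
}


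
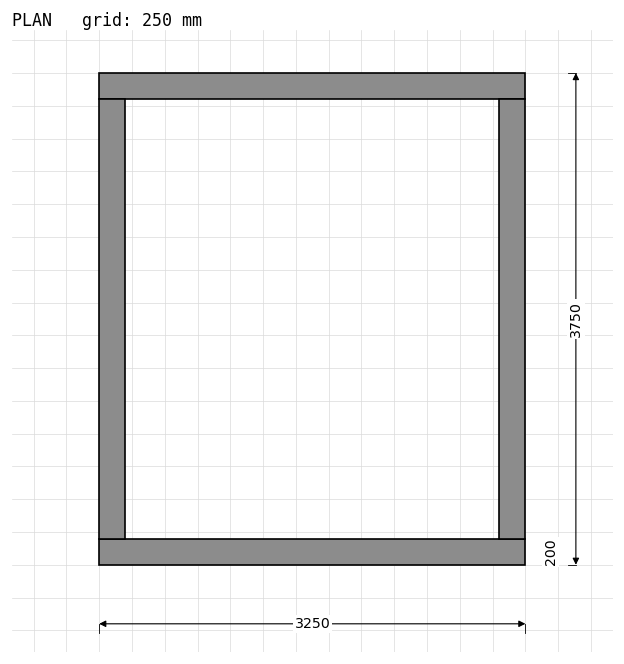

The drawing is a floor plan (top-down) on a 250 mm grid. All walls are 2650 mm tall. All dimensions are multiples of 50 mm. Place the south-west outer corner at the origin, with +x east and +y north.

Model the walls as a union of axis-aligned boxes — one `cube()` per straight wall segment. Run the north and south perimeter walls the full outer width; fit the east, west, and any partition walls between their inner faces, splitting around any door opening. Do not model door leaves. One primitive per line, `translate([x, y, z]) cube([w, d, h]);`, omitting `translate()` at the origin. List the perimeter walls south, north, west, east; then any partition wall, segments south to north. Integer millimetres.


cube([3250, 200, 2650]);
translate([0, 3550, 0]) cube([3250, 200, 2650]);
translate([0, 200, 0]) cube([200, 3350, 2650]);
translate([3050, 200, 0]) cube([200, 3350, 2650]);
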